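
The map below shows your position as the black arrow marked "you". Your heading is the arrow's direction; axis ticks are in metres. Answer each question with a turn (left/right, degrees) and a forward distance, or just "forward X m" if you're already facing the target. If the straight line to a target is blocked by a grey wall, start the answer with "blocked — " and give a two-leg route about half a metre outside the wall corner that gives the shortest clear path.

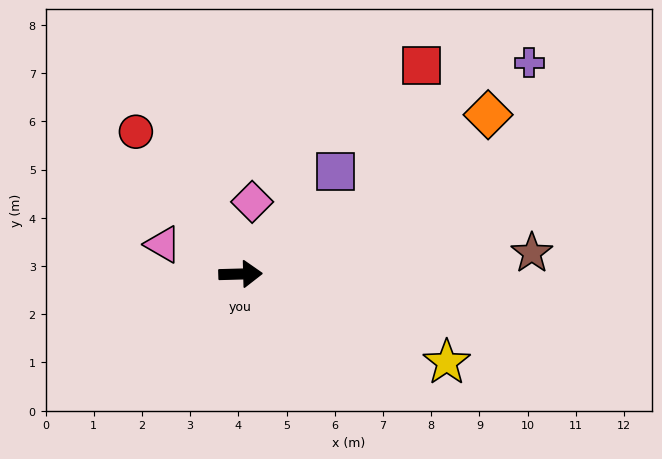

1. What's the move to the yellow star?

turn right 25°, forward 4.7 m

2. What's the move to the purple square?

turn left 46°, forward 2.9 m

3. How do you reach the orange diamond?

turn left 31°, forward 6.1 m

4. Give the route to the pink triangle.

turn left 158°, forward 1.7 m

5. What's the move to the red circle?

turn left 125°, forward 3.7 m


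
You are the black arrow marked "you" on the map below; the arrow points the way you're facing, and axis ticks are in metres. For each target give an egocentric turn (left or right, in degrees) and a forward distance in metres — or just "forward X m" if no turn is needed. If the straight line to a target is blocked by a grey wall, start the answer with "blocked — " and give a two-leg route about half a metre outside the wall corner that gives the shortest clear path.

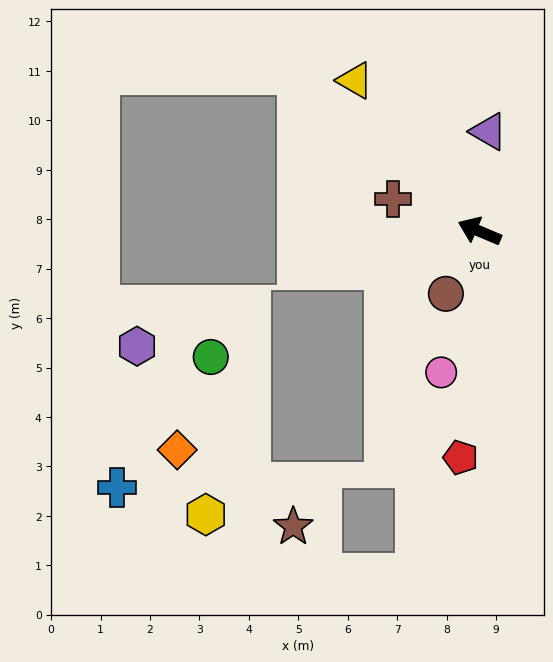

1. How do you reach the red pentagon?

turn left 108°, forward 4.6 m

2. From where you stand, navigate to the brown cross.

turn left 2°, forward 1.9 m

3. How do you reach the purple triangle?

turn right 72°, forward 2.0 m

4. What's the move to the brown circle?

turn left 85°, forward 1.4 m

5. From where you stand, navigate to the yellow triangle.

turn right 28°, forward 4.0 m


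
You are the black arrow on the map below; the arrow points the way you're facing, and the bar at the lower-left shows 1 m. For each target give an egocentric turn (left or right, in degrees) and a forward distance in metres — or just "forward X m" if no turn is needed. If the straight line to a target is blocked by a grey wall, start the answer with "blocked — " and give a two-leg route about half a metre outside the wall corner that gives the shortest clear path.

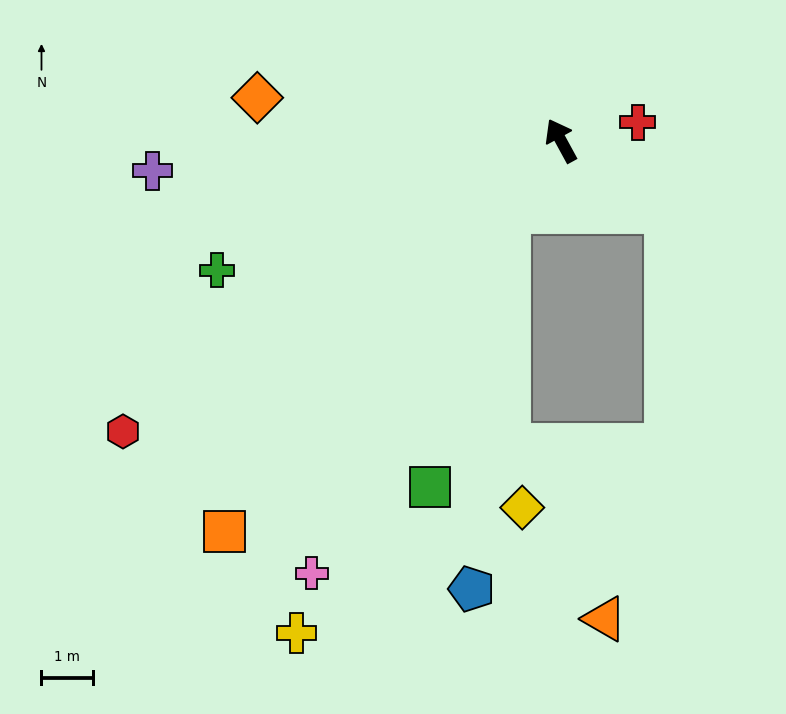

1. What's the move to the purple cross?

turn left 66°, forward 8.0 m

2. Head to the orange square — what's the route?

turn left 111°, forward 10.1 m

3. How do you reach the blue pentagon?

blocked — turn left 115°, forward 1.7 m, then turn left 31°, forward 7.4 m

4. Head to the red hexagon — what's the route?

turn left 95°, forward 10.3 m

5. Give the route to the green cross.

turn left 82°, forward 7.2 m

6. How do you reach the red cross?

turn right 105°, forward 1.5 m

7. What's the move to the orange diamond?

turn left 53°, forward 6.0 m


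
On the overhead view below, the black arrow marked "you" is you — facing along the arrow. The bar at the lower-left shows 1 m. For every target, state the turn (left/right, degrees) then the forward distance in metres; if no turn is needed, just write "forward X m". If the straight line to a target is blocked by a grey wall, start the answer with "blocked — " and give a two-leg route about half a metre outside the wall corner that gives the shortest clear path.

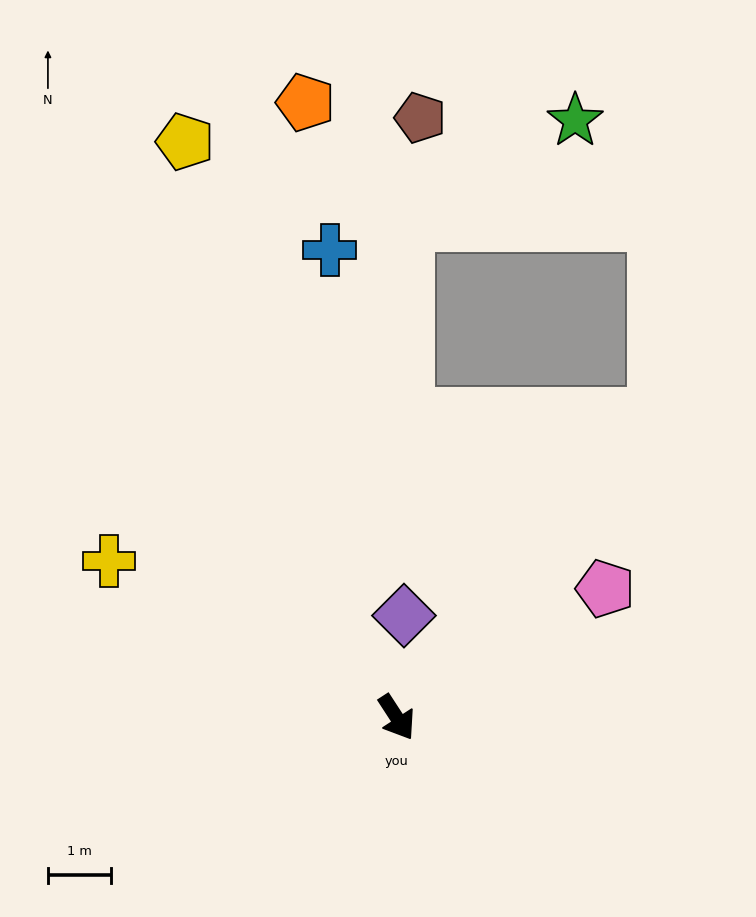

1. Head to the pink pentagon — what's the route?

turn left 89°, forward 3.9 m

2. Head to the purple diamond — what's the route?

turn left 143°, forward 1.6 m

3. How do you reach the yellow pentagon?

turn left 167°, forward 9.8 m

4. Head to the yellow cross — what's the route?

turn right 152°, forward 5.2 m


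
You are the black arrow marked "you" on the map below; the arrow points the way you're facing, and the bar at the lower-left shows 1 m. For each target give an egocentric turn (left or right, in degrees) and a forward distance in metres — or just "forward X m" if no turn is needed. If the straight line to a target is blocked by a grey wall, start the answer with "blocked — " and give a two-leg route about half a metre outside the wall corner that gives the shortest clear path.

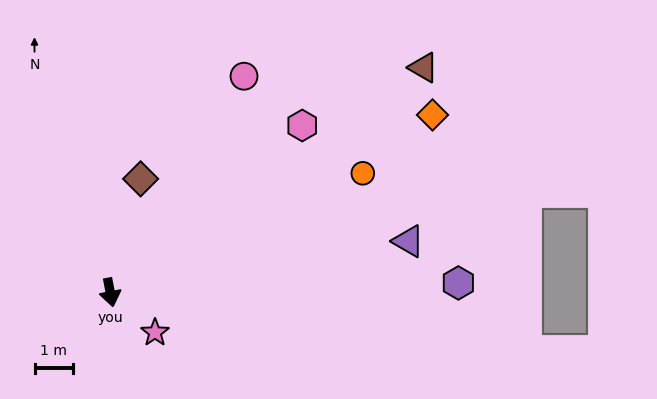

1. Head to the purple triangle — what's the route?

turn left 89°, forward 7.8 m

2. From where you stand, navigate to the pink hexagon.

turn left 120°, forward 6.5 m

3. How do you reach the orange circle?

turn left 105°, forward 7.2 m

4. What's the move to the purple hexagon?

turn left 81°, forward 9.0 m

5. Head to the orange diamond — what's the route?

turn left 108°, forward 9.5 m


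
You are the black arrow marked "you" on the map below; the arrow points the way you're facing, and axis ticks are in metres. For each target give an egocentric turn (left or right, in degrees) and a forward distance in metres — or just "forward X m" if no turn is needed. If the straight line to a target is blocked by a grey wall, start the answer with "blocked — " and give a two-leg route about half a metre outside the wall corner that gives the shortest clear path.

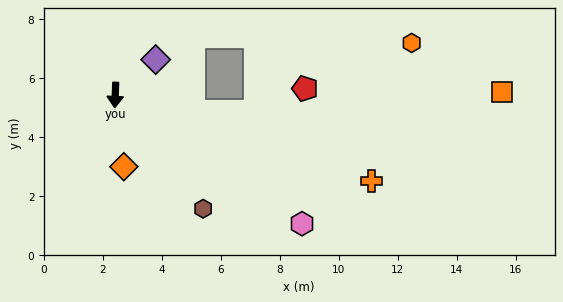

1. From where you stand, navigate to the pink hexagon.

turn left 58°, forward 7.7 m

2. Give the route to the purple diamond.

turn left 134°, forward 1.8 m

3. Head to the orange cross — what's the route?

turn left 74°, forward 9.2 m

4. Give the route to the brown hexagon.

turn left 40°, forward 4.9 m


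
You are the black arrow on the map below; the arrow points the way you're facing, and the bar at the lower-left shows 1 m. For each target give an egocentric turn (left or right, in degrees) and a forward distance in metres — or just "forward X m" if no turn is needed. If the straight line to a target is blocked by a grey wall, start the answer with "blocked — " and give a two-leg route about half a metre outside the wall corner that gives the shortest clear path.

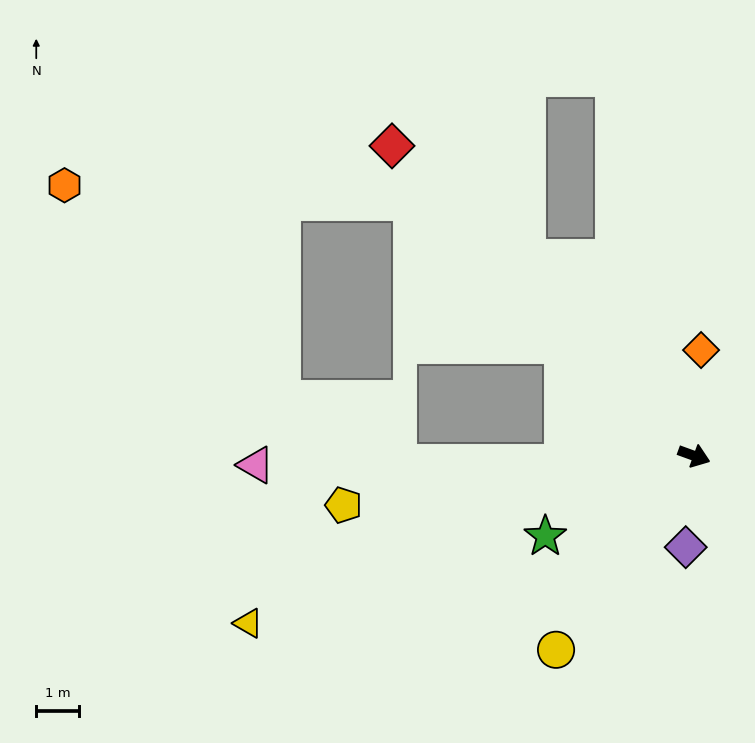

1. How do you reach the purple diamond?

turn right 75°, forward 2.1 m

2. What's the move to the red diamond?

turn left 154°, forward 10.1 m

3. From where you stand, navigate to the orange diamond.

turn left 106°, forward 2.5 m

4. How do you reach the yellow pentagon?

turn right 152°, forward 8.3 m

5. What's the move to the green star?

turn right 132°, forward 4.0 m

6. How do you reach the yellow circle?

turn right 105°, forward 5.6 m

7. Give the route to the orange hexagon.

blocked — turn left 158°, forward 8.9 m, then turn left 39°, forward 8.1 m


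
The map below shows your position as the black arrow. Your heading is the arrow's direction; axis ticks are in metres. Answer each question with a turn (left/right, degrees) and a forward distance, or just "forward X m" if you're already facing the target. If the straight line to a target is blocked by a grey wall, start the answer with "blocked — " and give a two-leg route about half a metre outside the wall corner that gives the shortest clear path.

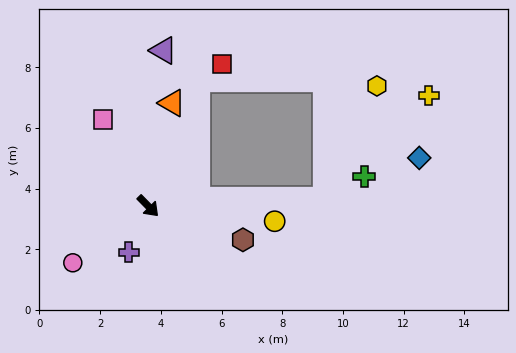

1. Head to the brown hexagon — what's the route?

turn left 26°, forward 3.3 m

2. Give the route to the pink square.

turn left 163°, forward 3.2 m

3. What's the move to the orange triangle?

turn left 122°, forward 3.5 m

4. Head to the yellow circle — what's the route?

turn left 39°, forward 4.2 m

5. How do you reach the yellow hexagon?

blocked — turn left 47°, forward 5.9 m, then turn left 64°, forward 4.1 m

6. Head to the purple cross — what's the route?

turn right 67°, forward 1.7 m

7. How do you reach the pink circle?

turn right 98°, forward 3.1 m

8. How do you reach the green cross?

blocked — turn left 47°, forward 5.9 m, then turn left 30°, forward 1.5 m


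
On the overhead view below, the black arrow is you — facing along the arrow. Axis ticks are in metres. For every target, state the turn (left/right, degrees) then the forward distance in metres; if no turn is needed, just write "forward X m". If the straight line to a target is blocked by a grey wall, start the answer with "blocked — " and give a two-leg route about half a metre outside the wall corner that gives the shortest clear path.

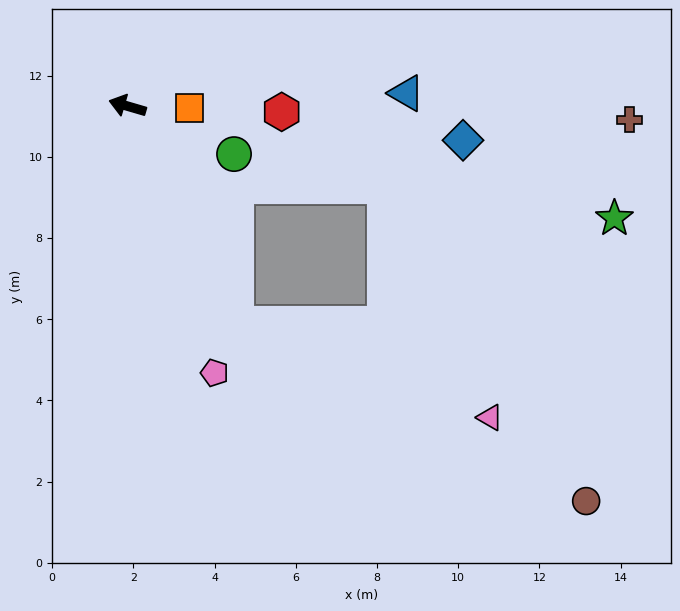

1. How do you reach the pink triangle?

blocked — turn left 133°, forward 6.0 m, then turn left 43°, forward 6.7 m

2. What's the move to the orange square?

turn right 165°, forward 1.5 m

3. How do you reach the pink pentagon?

turn left 124°, forward 6.9 m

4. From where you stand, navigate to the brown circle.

blocked — turn left 133°, forward 6.0 m, then turn left 36°, forward 9.7 m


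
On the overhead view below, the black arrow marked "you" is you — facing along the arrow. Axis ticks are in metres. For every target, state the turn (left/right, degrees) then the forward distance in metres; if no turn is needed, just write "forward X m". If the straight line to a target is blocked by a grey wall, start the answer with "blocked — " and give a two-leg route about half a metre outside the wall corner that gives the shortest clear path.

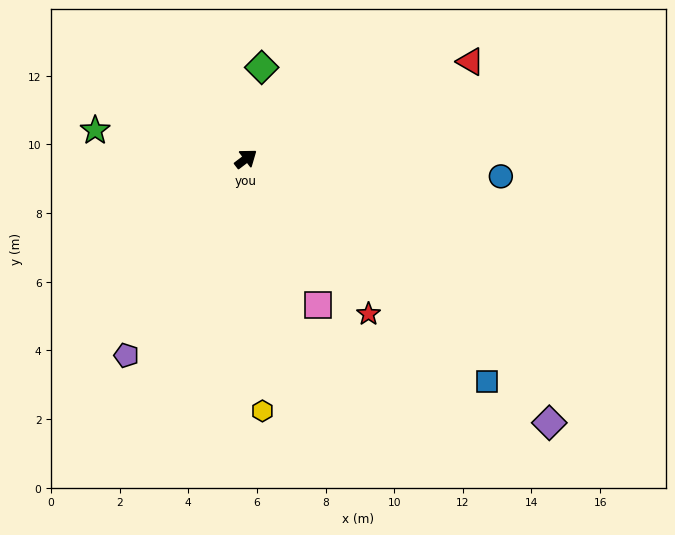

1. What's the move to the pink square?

turn right 101°, forward 4.7 m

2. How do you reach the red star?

turn right 89°, forward 5.8 m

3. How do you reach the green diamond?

turn left 43°, forward 2.7 m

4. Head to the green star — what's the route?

turn left 132°, forward 4.5 m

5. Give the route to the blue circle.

turn right 41°, forward 7.4 m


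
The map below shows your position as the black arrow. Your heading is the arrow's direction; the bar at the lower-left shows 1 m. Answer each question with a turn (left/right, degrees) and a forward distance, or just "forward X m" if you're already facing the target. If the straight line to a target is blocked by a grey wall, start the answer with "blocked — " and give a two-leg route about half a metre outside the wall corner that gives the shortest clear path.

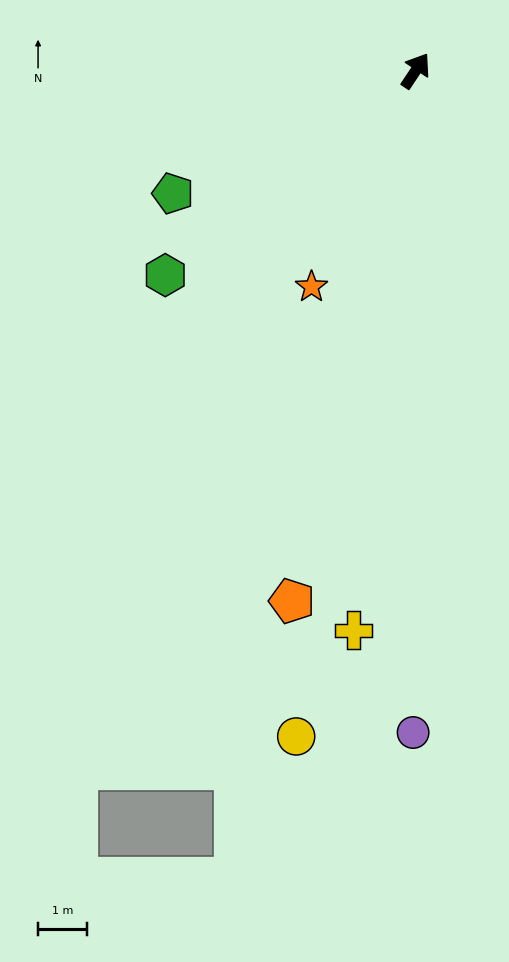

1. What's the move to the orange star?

turn right 172°, forward 4.9 m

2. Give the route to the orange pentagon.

turn right 160°, forward 11.2 m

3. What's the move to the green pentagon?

turn left 150°, forward 5.6 m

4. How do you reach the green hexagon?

turn left 163°, forward 6.7 m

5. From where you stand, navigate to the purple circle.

turn right 147°, forward 13.6 m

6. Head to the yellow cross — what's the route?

turn right 153°, forward 11.6 m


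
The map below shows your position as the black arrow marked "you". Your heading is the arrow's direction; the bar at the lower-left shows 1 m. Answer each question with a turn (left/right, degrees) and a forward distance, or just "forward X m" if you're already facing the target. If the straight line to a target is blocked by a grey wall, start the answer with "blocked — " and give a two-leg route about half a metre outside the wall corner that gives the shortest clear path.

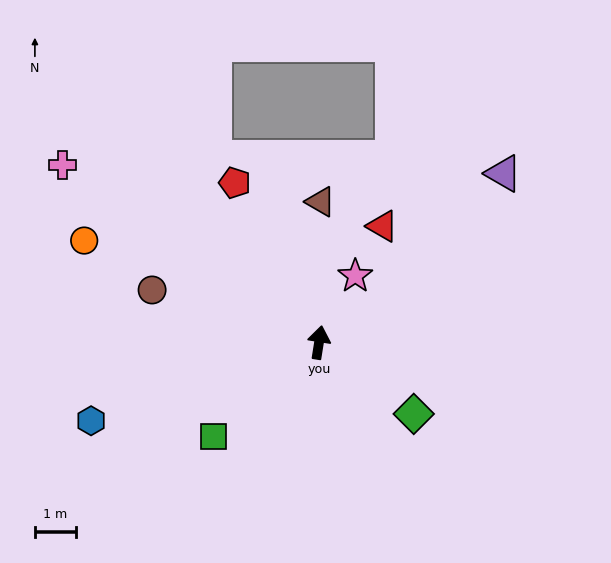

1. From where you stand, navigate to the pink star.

turn right 20°, forward 1.8 m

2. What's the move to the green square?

turn left 141°, forward 3.4 m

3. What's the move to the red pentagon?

turn left 37°, forward 4.4 m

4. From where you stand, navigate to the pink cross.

turn left 64°, forward 7.5 m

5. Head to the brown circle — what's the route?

turn left 82°, forward 4.2 m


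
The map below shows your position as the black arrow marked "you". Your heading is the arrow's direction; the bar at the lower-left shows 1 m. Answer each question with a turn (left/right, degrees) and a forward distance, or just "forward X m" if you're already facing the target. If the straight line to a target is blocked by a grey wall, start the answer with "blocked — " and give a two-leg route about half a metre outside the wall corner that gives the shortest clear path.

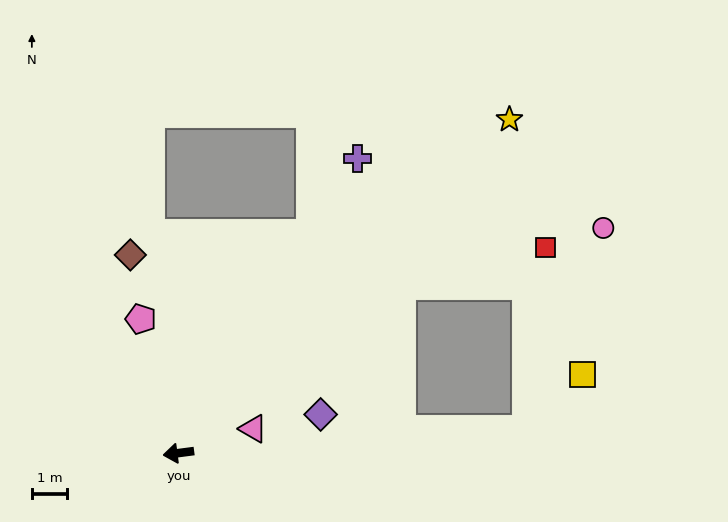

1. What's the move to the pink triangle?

turn right 169°, forward 2.2 m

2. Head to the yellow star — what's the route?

turn right 142°, forward 13.3 m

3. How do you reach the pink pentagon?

turn right 82°, forward 3.9 m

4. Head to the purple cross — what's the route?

turn right 129°, forward 9.7 m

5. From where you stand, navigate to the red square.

blocked — turn right 150°, forward 7.9 m, then turn right 23°, forward 4.2 m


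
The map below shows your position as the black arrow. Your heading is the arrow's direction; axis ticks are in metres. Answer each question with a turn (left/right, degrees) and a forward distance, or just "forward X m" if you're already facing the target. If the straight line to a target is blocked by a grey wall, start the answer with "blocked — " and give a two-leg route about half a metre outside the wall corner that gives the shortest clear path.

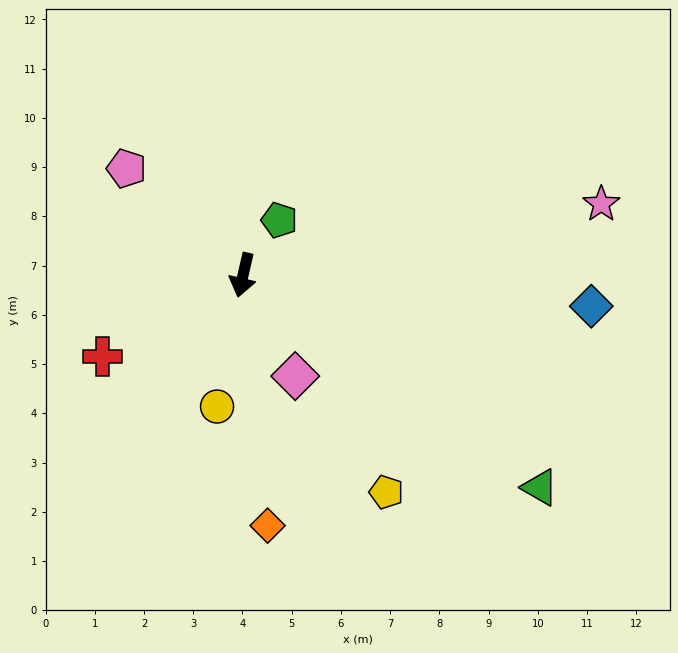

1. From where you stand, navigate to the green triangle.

turn left 67°, forward 7.4 m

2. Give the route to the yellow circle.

forward 2.7 m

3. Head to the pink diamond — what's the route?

turn left 40°, forward 2.3 m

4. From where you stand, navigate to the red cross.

turn right 47°, forward 3.3 m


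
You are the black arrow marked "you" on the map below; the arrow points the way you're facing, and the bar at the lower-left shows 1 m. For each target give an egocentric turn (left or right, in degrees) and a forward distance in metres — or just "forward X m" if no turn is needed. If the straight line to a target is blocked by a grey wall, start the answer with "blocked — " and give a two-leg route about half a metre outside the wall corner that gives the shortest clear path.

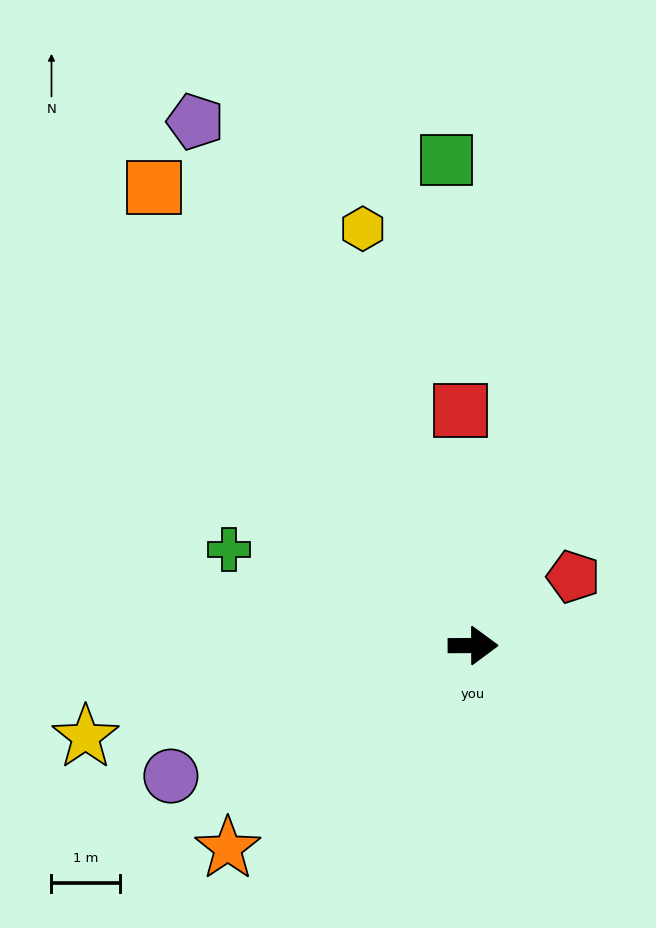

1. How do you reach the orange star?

turn right 141°, forward 4.7 m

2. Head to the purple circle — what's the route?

turn right 157°, forward 4.8 m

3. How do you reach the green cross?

turn left 158°, forward 3.8 m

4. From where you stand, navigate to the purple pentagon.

turn left 118°, forward 8.7 m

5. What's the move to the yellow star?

turn right 167°, forward 5.8 m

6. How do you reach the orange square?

turn left 125°, forward 8.2 m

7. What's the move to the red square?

turn left 93°, forward 3.5 m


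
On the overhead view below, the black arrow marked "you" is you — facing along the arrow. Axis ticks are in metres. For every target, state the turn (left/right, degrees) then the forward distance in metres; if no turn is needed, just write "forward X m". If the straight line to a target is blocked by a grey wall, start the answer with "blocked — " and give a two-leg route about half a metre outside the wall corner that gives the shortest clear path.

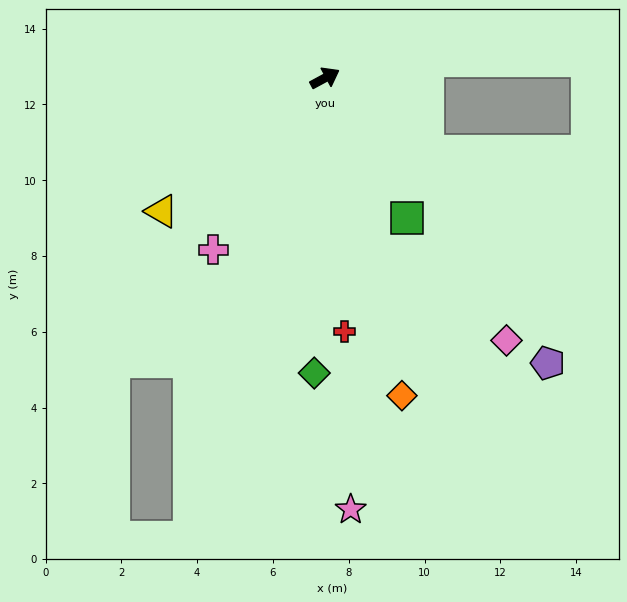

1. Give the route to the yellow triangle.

turn right 169°, forward 5.6 m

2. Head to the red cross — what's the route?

turn right 114°, forward 6.7 m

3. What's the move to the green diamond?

turn right 121°, forward 7.8 m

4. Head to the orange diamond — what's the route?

turn right 105°, forward 8.6 m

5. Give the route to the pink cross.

turn right 151°, forward 5.4 m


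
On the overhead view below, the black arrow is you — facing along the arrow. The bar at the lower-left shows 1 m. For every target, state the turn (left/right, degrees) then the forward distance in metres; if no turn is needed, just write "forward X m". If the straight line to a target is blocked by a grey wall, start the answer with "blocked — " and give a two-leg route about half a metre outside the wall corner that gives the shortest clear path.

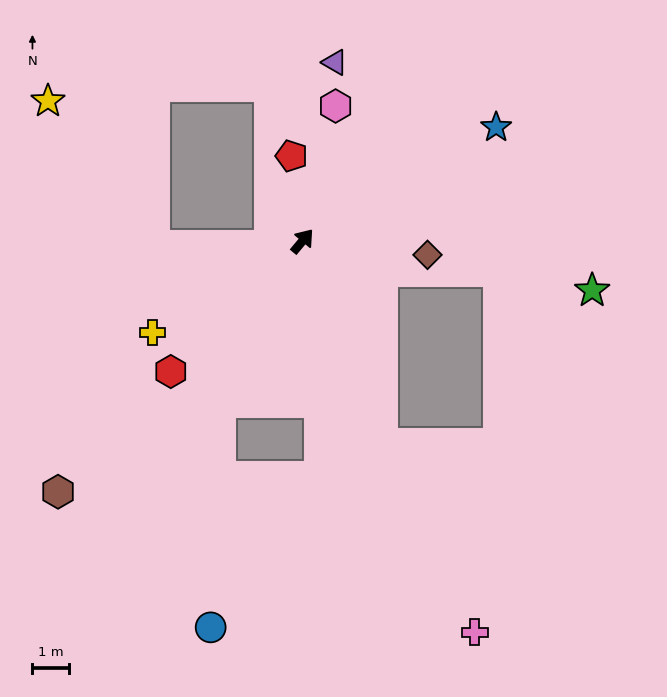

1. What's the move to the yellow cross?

turn left 161°, forward 4.8 m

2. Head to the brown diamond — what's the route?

turn right 56°, forward 3.4 m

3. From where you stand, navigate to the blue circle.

blocked — turn right 167°, forward 5.0 m, then turn left 24°, forward 6.2 m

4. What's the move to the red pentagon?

turn left 47°, forward 2.4 m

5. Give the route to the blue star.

turn right 20°, forward 6.2 m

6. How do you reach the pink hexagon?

turn left 26°, forward 3.8 m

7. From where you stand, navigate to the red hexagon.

turn left 175°, forward 5.1 m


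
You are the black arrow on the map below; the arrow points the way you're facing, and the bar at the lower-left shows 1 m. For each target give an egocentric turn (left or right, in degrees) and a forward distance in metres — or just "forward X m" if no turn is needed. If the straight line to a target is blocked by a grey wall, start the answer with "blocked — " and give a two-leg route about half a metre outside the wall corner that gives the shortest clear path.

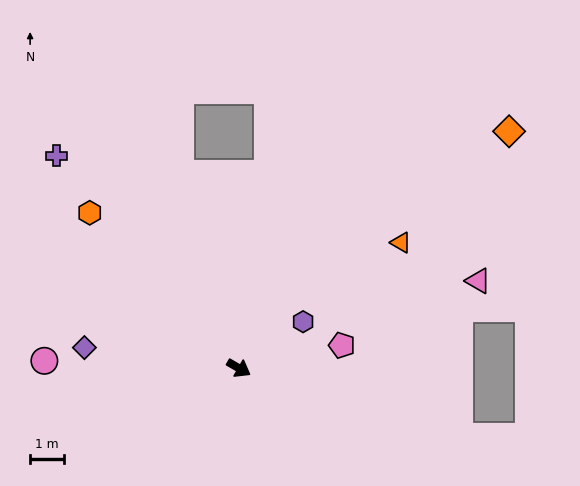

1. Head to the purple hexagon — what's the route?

turn left 66°, forward 2.3 m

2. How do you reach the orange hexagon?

turn left 164°, forward 6.3 m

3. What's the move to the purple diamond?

turn right 158°, forward 4.6 m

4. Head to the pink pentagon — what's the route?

turn left 42°, forward 3.1 m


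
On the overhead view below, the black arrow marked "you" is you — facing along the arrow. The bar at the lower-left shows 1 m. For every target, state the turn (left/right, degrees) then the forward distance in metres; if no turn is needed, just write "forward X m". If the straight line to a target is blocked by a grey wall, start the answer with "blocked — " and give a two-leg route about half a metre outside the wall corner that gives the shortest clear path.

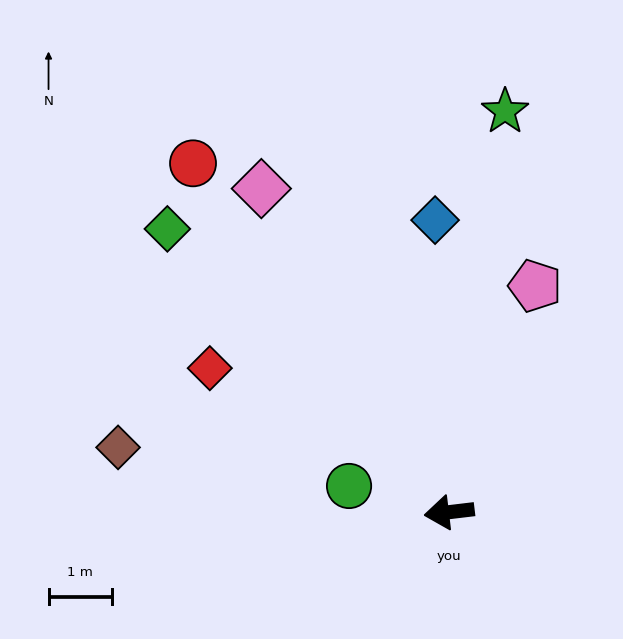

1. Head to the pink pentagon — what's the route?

turn right 118°, forward 3.8 m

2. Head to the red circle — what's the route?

turn right 61°, forward 6.9 m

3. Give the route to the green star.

turn right 105°, forward 6.4 m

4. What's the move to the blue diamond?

turn right 94°, forward 4.6 m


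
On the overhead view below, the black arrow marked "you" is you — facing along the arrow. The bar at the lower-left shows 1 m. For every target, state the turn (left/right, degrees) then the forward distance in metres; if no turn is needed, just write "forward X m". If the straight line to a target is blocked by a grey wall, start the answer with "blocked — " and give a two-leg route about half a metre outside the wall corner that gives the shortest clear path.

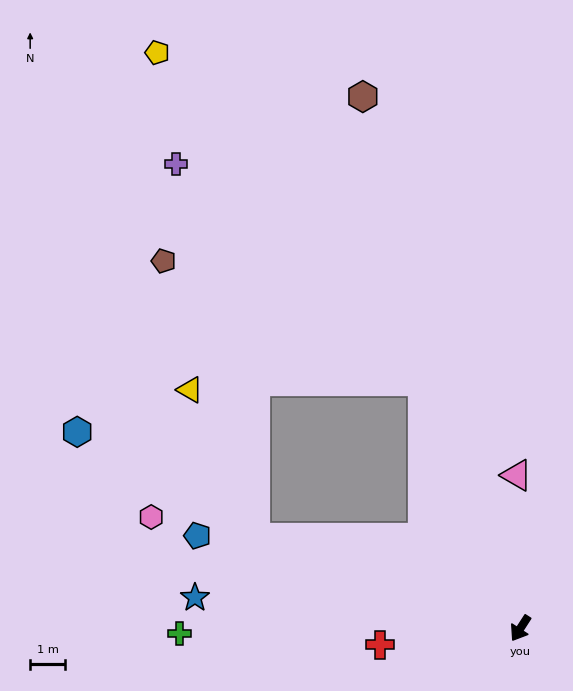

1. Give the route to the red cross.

turn right 51°, forward 4.0 m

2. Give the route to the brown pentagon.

blocked — turn right 126°, forward 7.6 m, then turn left 44°, forward 8.2 m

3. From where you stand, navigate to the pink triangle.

turn right 146°, forward 4.4 m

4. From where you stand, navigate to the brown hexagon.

turn right 131°, forward 15.8 m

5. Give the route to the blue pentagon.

turn right 73°, forward 9.6 m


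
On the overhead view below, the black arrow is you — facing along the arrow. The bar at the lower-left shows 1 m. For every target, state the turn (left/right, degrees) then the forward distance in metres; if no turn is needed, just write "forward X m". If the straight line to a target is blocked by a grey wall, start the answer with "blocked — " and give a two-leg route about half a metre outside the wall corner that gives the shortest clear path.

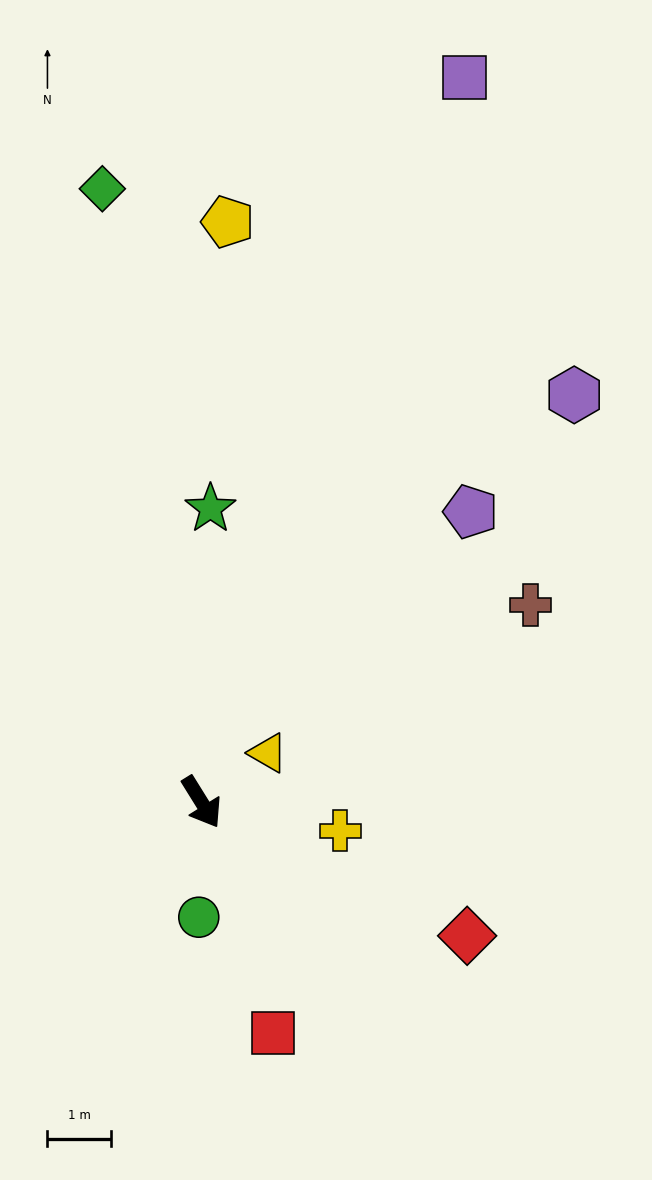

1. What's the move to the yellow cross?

turn left 46°, forward 2.2 m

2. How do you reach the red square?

turn right 15°, forward 3.8 m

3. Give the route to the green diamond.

turn left 157°, forward 9.8 m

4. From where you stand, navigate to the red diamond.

turn left 31°, forward 4.7 m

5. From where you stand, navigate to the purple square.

turn left 128°, forward 12.2 m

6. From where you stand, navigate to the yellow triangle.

turn left 95°, forward 1.3 m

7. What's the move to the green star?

turn left 146°, forward 4.6 m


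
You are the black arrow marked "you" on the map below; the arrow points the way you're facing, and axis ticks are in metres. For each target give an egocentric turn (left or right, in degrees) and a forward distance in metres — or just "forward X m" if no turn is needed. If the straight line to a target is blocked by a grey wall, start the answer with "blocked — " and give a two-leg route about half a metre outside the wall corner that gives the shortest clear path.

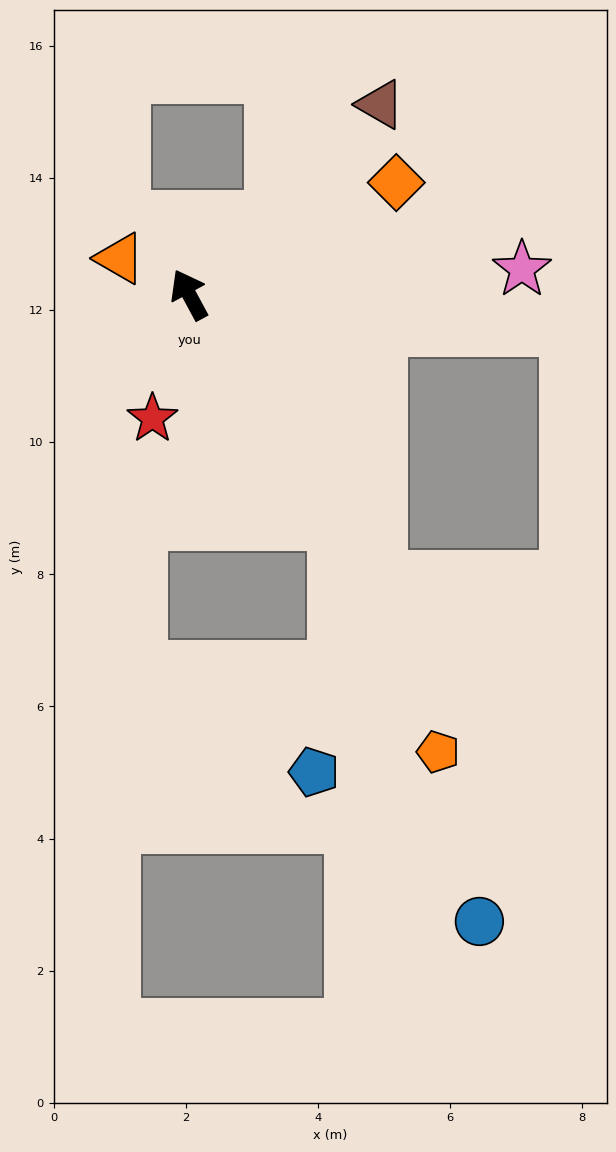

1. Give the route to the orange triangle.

turn left 34°, forward 1.2 m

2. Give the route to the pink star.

turn right 114°, forward 5.1 m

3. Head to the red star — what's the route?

turn left 135°, forward 2.0 m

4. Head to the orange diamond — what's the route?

turn right 90°, forward 3.6 m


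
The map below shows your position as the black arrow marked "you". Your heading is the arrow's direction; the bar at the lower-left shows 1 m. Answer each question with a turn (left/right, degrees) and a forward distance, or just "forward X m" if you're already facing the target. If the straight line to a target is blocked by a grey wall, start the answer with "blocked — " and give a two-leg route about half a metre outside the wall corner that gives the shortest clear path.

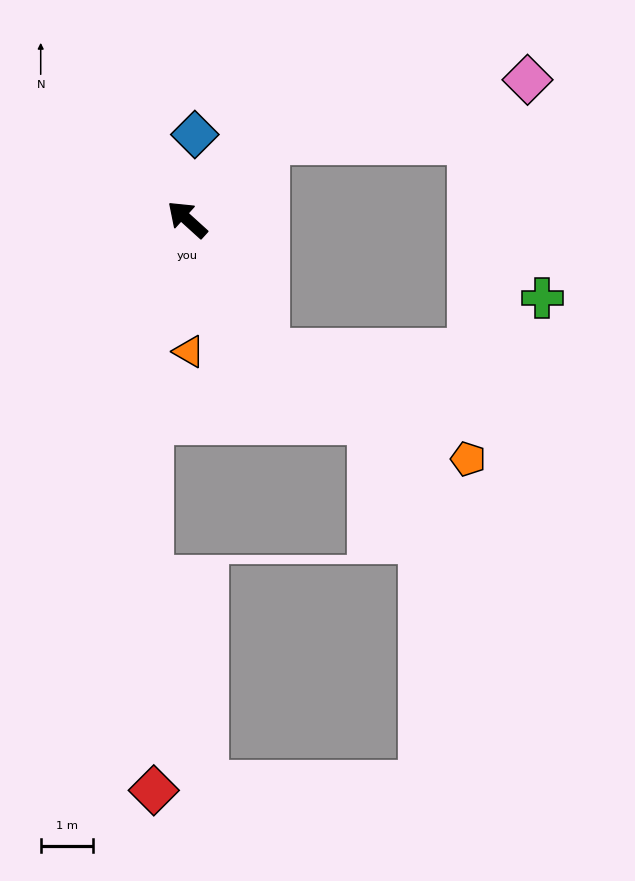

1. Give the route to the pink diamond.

blocked — turn right 94°, forward 2.1 m, then turn right 30°, forward 5.1 m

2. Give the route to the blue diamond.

turn right 53°, forward 1.6 m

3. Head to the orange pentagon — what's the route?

blocked — turn left 164°, forward 2.9 m, then turn left 30°, forward 4.3 m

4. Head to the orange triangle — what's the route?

turn left 133°, forward 2.5 m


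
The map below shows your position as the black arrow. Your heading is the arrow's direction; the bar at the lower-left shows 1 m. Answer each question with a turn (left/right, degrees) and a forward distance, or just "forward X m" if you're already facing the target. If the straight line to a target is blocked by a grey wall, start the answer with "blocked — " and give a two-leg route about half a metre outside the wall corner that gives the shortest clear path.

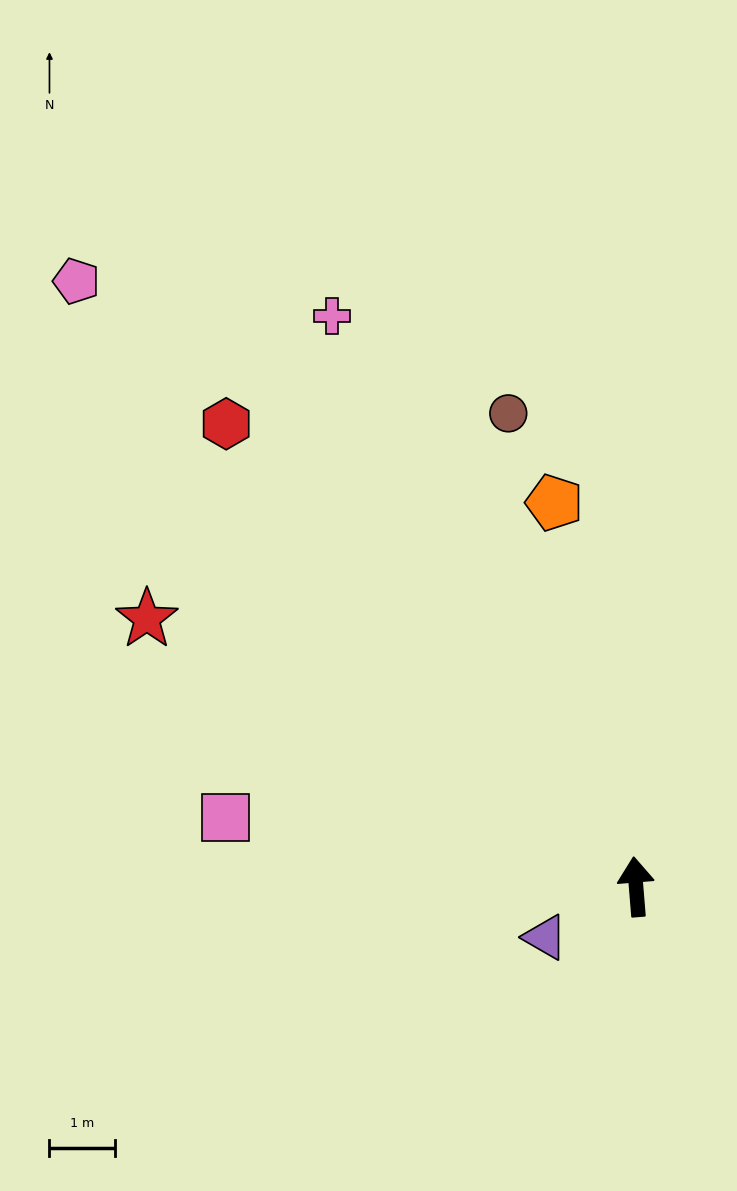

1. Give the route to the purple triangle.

turn left 114°, forward 1.6 m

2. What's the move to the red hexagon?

turn left 37°, forward 9.4 m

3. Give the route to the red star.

turn left 57°, forward 8.5 m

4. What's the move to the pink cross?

turn left 23°, forward 9.8 m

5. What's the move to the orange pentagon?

turn left 7°, forward 6.0 m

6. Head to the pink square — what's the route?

turn left 76°, forward 6.3 m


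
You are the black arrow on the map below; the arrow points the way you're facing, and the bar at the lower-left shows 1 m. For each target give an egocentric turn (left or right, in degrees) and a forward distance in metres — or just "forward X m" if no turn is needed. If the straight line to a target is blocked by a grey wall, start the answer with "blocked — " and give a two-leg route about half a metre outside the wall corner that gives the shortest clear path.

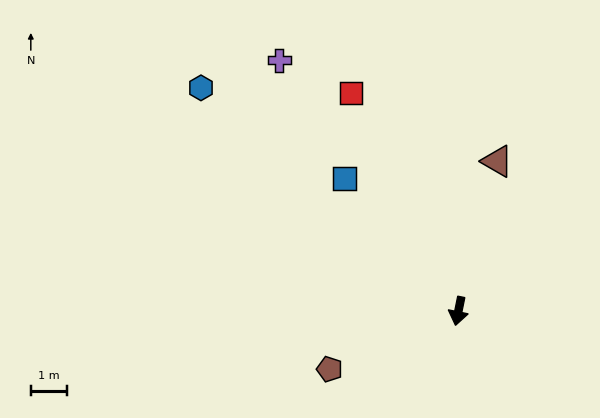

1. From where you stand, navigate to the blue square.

turn right 128°, forward 4.8 m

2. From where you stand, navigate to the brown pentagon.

turn right 54°, forward 3.9 m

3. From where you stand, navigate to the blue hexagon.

turn right 119°, forward 9.4 m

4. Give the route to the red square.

turn right 142°, forward 6.7 m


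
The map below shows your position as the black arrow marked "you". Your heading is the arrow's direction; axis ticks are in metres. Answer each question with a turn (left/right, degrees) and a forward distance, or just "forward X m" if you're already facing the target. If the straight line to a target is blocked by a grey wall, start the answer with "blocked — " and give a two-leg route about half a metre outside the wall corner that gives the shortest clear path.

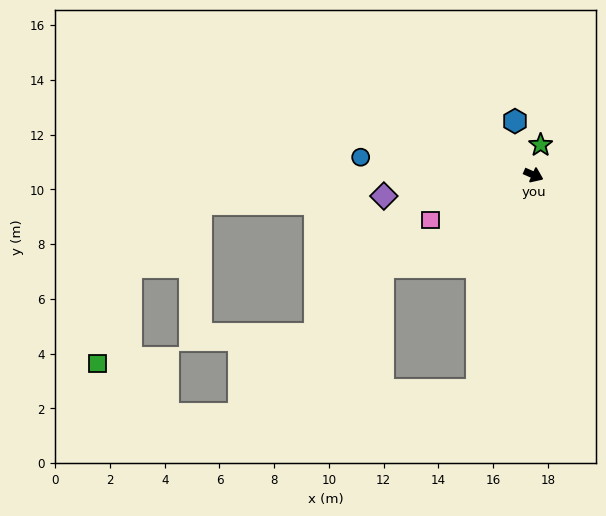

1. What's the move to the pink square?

turn right 133°, forward 4.1 m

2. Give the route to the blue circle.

turn right 162°, forward 6.3 m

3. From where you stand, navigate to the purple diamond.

turn right 148°, forward 5.5 m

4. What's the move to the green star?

turn left 100°, forward 1.1 m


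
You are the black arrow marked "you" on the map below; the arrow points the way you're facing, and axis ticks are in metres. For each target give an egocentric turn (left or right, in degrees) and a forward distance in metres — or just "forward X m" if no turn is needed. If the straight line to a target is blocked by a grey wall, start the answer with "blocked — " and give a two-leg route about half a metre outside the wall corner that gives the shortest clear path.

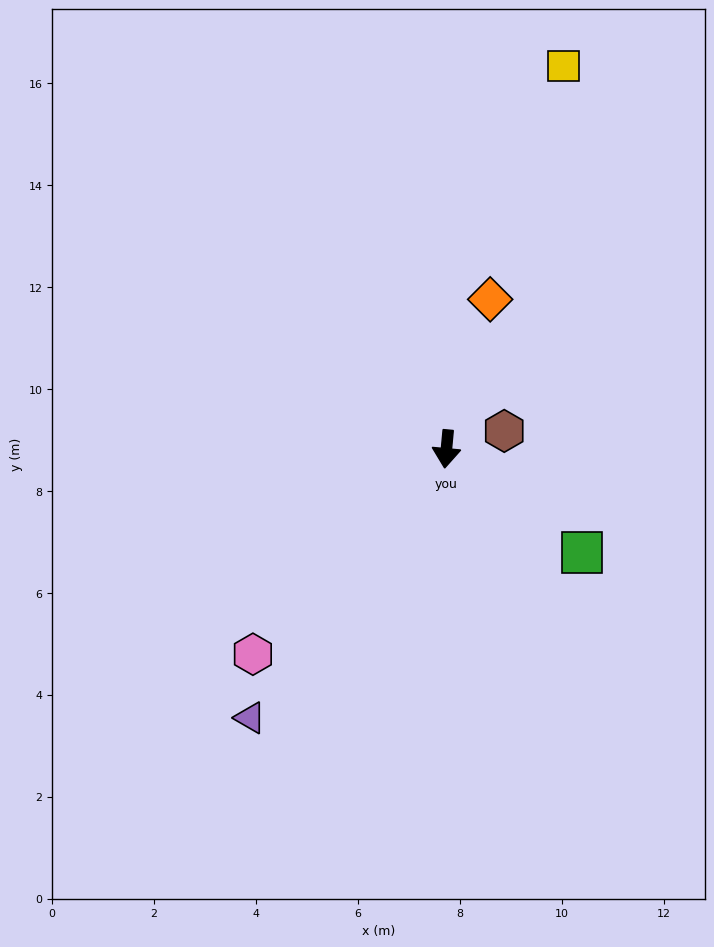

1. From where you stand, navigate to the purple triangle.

turn right 31°, forward 6.5 m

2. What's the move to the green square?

turn left 58°, forward 3.3 m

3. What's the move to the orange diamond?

turn left 169°, forward 3.1 m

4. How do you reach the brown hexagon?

turn left 113°, forward 1.2 m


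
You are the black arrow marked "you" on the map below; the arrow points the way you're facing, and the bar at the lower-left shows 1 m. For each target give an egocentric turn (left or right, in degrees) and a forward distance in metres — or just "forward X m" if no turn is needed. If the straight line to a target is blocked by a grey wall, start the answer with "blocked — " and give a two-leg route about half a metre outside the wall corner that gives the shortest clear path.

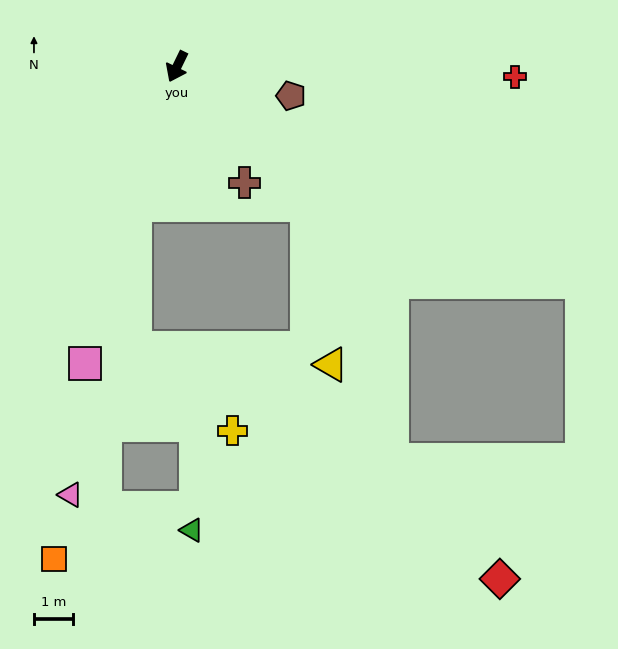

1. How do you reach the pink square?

turn left 9°, forward 8.0 m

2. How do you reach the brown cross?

turn left 56°, forward 3.4 m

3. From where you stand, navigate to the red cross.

turn left 114°, forward 8.7 m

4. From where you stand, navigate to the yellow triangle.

blocked — turn left 69°, forward 4.9 m, then turn right 34°, forward 4.1 m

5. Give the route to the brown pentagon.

turn left 102°, forward 3.0 m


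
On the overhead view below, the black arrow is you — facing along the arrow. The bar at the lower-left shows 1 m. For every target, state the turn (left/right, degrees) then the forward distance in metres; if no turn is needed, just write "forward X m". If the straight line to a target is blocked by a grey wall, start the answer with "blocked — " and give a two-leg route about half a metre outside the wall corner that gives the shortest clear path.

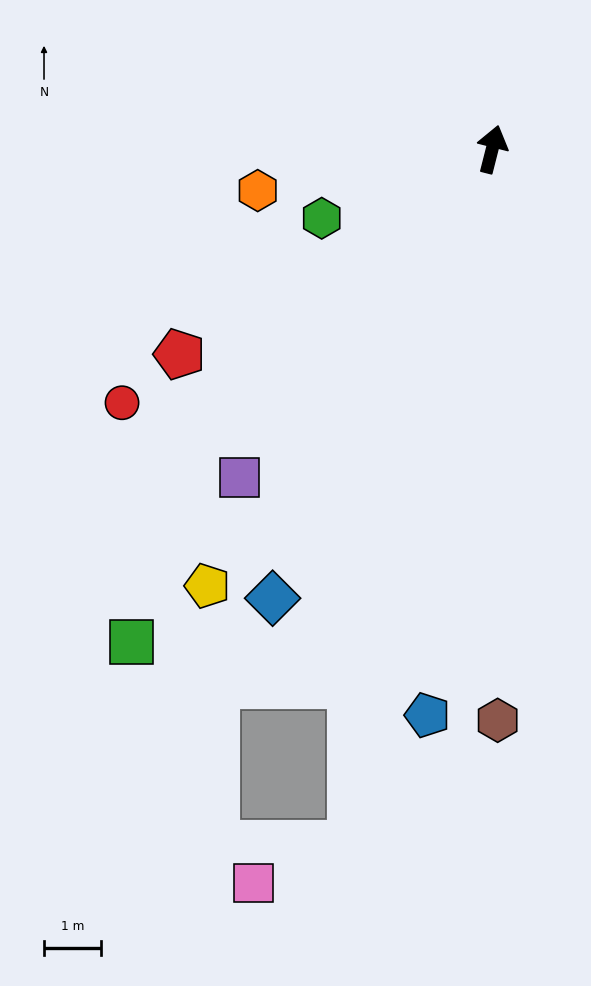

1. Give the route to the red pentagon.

turn left 137°, forward 6.5 m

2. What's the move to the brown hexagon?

turn right 165°, forward 10.0 m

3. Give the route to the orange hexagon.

turn left 114°, forward 4.2 m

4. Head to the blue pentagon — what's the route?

turn right 172°, forward 10.0 m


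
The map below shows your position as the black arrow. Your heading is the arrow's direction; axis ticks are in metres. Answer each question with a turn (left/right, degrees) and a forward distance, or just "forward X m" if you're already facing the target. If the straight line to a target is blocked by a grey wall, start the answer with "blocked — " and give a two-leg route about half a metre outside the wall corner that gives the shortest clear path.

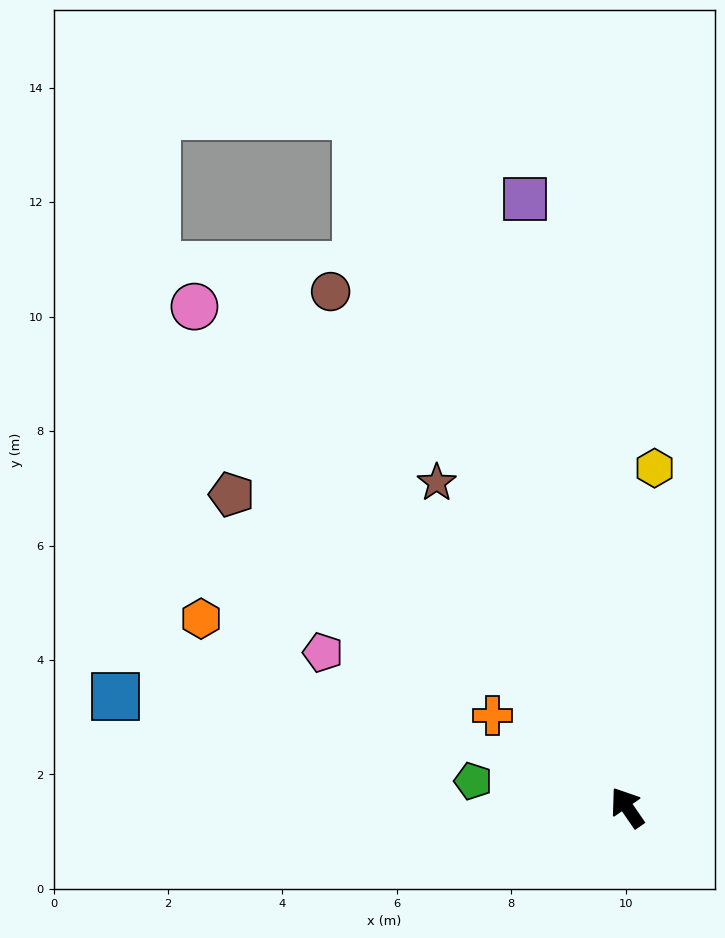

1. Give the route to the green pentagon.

turn left 46°, forward 2.7 m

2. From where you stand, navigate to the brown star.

turn right 4°, forward 6.6 m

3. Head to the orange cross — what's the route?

turn left 21°, forward 2.9 m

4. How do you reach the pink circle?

turn left 6°, forward 11.6 m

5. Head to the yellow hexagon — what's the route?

turn right 39°, forward 6.0 m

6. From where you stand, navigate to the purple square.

turn right 25°, forward 10.8 m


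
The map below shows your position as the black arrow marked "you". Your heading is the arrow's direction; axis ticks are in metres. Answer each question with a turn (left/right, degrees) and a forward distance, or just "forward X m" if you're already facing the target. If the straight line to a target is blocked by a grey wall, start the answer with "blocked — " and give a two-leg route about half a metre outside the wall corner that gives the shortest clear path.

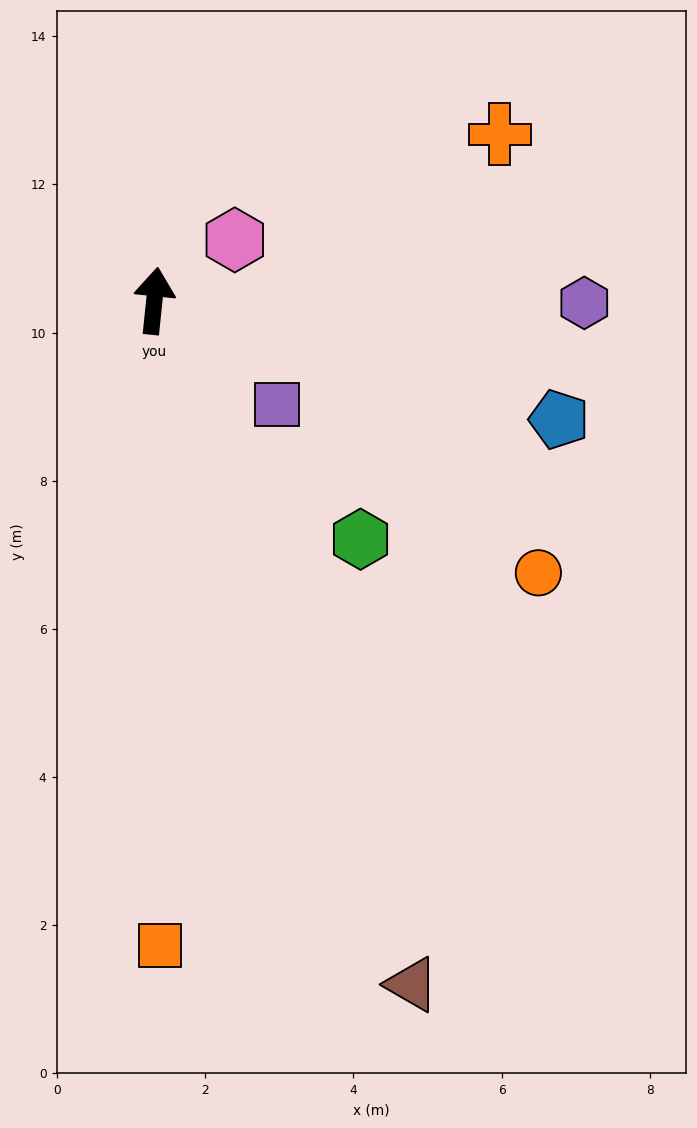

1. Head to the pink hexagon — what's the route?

turn right 47°, forward 1.4 m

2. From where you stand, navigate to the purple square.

turn right 124°, forward 2.2 m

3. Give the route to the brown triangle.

turn right 153°, forward 9.9 m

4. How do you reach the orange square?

turn right 174°, forward 8.7 m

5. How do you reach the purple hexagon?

turn right 84°, forward 5.8 m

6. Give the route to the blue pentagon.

turn right 100°, forward 5.7 m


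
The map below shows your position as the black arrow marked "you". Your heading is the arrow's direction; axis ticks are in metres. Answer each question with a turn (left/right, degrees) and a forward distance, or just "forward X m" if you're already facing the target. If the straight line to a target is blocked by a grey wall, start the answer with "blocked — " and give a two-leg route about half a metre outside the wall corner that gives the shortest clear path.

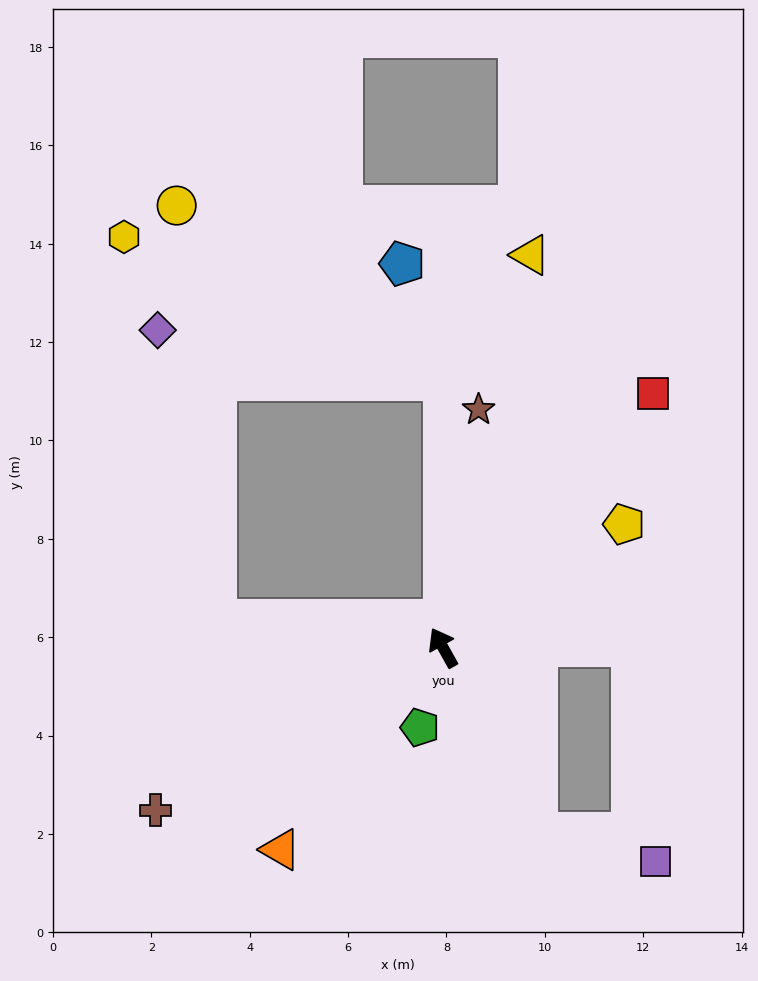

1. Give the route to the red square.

turn right 69°, forward 6.7 m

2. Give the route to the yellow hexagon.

blocked — turn right 29°, forward 5.5 m, then turn left 66°, forward 7.1 m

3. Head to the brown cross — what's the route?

turn left 90°, forward 6.7 m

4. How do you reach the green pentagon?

turn left 135°, forward 1.7 m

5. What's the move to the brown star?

turn right 38°, forward 4.9 m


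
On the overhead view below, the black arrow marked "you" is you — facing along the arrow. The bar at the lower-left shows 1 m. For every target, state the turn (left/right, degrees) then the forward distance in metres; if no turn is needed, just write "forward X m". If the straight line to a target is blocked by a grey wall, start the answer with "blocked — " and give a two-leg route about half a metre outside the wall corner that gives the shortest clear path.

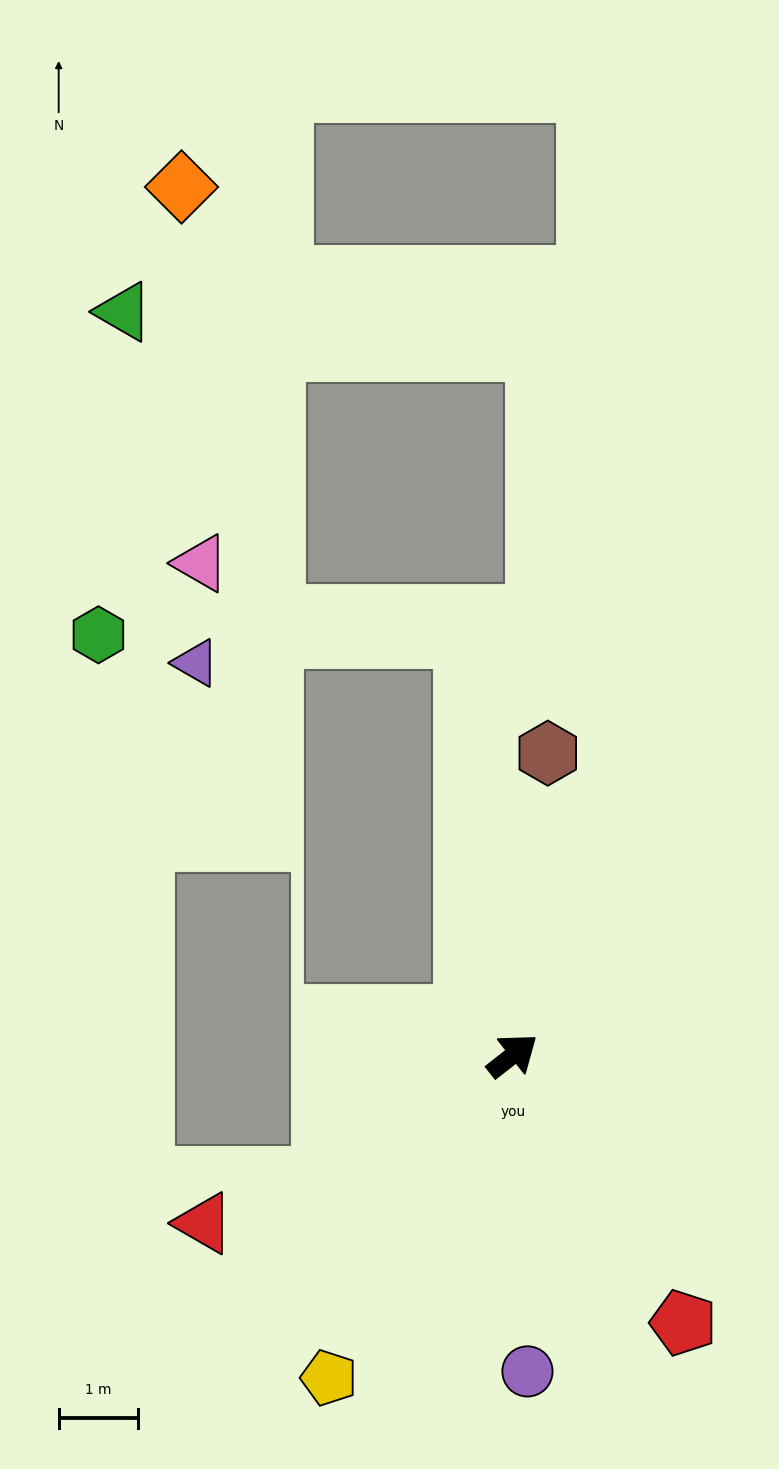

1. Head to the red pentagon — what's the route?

turn right 96°, forward 4.0 m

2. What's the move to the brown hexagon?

turn left 45°, forward 3.8 m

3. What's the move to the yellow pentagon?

turn right 158°, forward 4.7 m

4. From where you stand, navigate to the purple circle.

turn right 125°, forward 4.0 m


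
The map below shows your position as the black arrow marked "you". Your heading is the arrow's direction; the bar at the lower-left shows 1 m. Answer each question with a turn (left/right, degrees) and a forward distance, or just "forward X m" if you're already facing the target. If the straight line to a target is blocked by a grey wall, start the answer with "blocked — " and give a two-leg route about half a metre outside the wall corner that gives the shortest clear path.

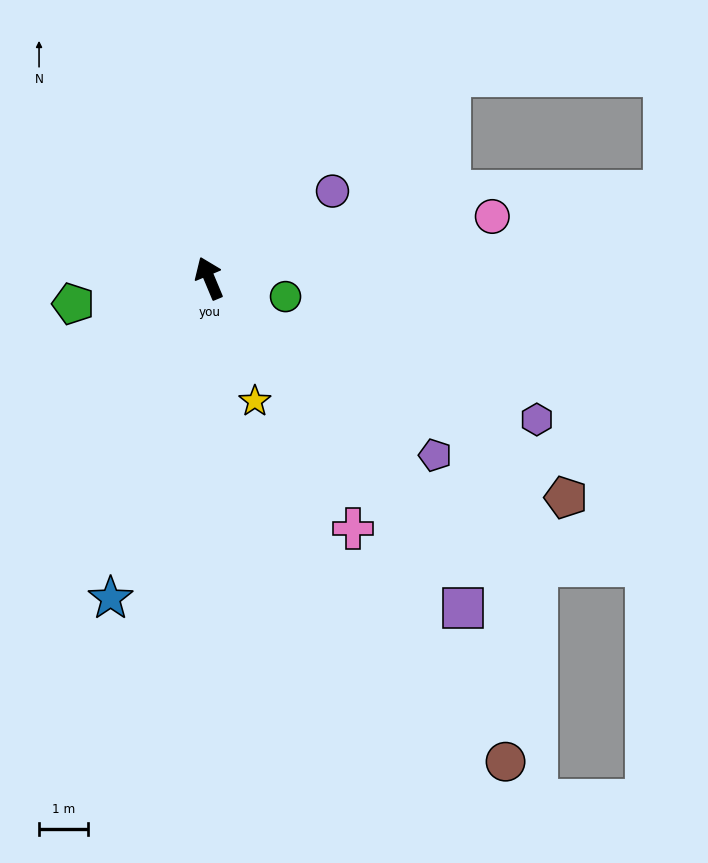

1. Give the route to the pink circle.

turn right 100°, forward 5.9 m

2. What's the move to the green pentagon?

turn left 78°, forward 2.8 m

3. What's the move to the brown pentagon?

turn right 144°, forward 8.5 m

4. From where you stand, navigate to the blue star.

turn left 140°, forward 6.8 m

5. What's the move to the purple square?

turn right 165°, forward 8.5 m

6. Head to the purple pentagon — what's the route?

turn right 151°, forward 5.9 m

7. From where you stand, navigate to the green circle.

turn right 126°, forward 1.6 m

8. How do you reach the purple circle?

turn right 77°, forward 3.1 m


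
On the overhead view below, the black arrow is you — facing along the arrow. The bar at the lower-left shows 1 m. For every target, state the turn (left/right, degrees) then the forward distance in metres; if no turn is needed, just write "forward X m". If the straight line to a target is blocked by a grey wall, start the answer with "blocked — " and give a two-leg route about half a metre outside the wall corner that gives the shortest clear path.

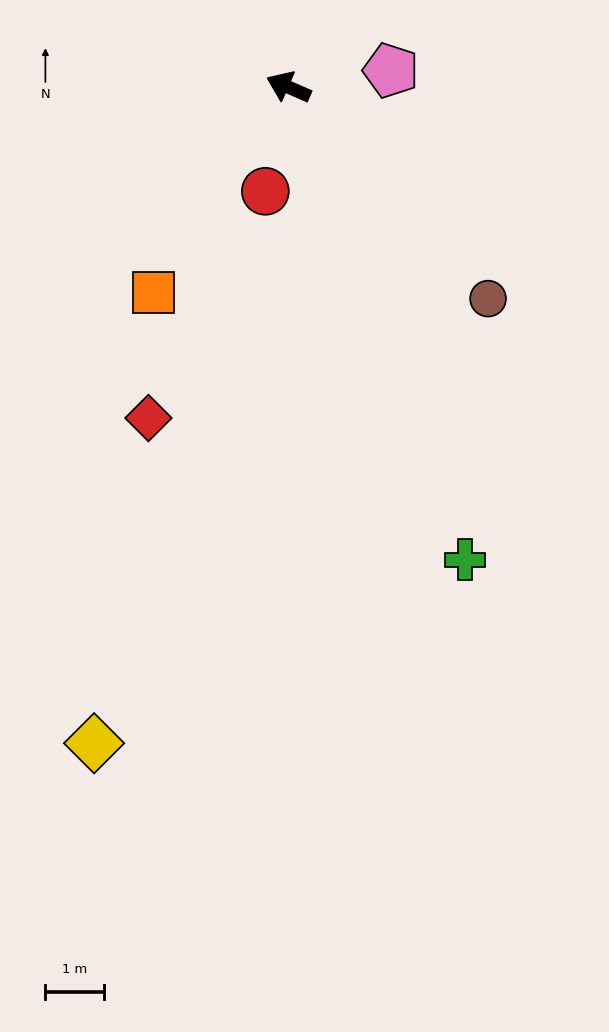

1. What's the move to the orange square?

turn left 80°, forward 4.2 m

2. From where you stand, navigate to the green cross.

turn left 134°, forward 8.6 m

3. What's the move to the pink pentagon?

turn right 147°, forward 1.8 m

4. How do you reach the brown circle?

turn left 157°, forward 5.0 m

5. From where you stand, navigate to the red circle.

turn left 101°, forward 1.8 m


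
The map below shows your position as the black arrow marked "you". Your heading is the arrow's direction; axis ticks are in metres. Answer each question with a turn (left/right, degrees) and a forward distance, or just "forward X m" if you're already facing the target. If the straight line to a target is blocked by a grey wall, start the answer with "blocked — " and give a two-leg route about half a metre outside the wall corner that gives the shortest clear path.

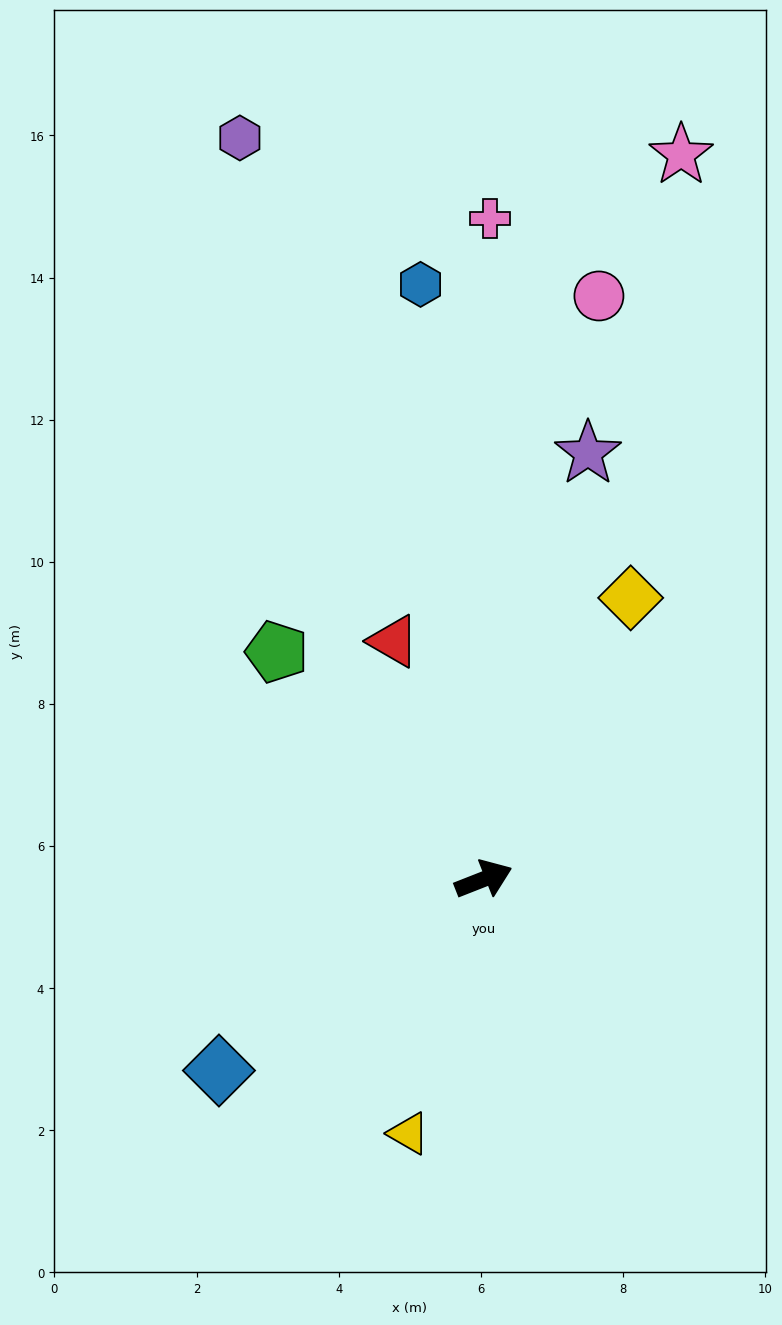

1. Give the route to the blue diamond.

turn right 166°, forward 4.6 m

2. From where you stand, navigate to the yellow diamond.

turn left 41°, forward 4.5 m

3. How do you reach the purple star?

turn left 55°, forward 6.2 m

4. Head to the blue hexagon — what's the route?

turn left 75°, forward 8.4 m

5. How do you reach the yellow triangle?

turn right 128°, forward 3.7 m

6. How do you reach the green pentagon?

turn left 111°, forward 4.3 m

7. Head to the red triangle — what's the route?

turn left 89°, forward 3.6 m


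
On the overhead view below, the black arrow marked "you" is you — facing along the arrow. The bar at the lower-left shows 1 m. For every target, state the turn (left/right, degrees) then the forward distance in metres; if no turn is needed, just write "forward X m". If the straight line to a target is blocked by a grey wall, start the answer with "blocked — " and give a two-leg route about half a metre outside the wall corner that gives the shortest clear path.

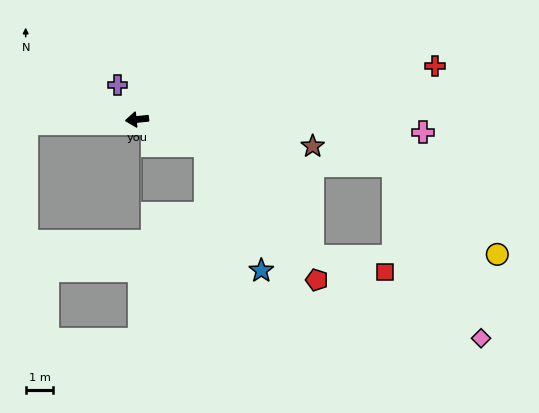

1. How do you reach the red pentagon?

blocked — turn left 153°, forward 2.7 m, then turn right 29°, forward 6.3 m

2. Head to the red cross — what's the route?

turn right 176°, forward 11.0 m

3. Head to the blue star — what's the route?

blocked — turn left 153°, forward 2.7 m, then turn right 45°, forward 5.0 m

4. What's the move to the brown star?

turn left 165°, forward 6.4 m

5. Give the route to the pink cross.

turn left 171°, forward 10.4 m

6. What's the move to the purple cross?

turn right 66°, forward 1.4 m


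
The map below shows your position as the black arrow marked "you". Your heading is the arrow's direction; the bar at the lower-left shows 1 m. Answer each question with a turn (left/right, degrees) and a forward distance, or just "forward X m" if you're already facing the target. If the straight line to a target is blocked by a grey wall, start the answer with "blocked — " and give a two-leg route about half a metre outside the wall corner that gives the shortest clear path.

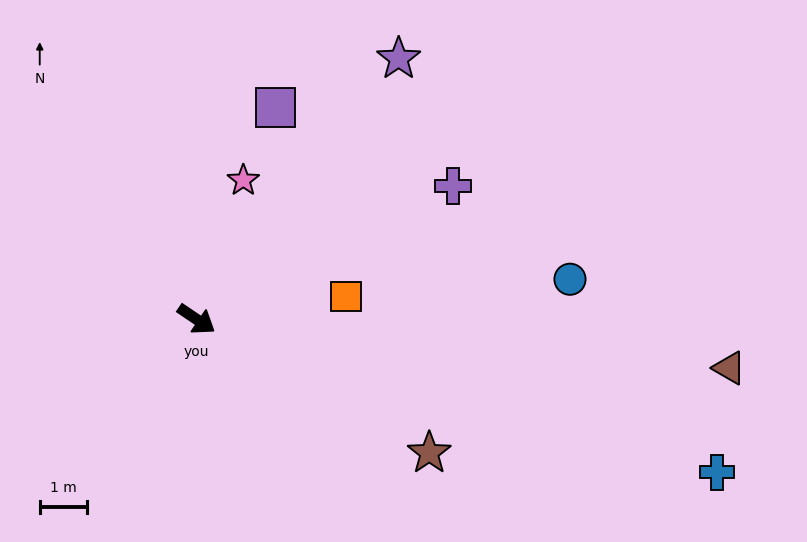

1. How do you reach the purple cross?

turn left 61°, forward 6.1 m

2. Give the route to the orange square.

turn left 43°, forward 3.2 m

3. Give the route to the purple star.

turn left 86°, forward 6.9 m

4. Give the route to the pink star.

turn left 105°, forward 3.1 m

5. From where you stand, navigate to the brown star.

turn left 4°, forward 5.6 m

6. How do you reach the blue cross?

turn left 18°, forward 11.4 m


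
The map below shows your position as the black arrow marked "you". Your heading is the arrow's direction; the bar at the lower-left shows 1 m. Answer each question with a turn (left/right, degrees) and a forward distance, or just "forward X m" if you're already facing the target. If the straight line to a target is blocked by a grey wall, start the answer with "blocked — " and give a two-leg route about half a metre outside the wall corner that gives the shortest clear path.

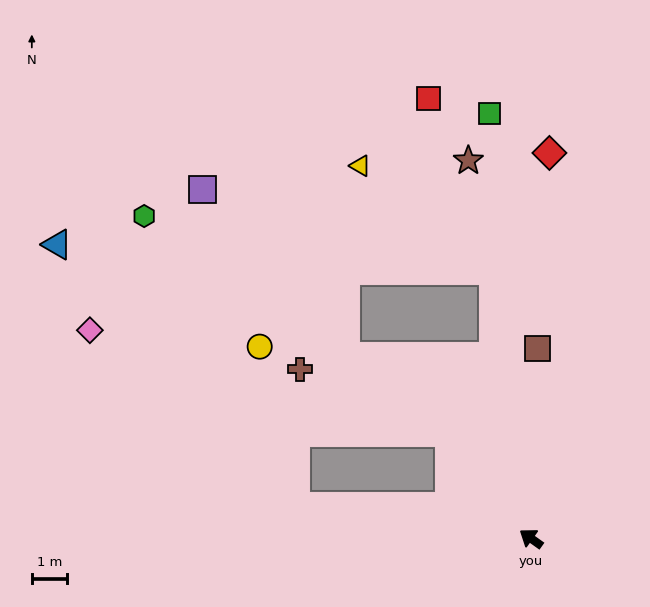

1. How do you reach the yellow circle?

blocked — turn left 28°, forward 6.7 m, then turn right 70°, forward 4.6 m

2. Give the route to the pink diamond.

blocked — turn right 17°, forward 3.8 m, then turn left 37°, forward 10.6 m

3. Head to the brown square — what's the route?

turn right 56°, forward 5.4 m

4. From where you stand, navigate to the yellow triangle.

blocked — turn right 47°, forward 7.7 m, then turn left 45°, forward 4.8 m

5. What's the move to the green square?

turn right 49°, forward 12.0 m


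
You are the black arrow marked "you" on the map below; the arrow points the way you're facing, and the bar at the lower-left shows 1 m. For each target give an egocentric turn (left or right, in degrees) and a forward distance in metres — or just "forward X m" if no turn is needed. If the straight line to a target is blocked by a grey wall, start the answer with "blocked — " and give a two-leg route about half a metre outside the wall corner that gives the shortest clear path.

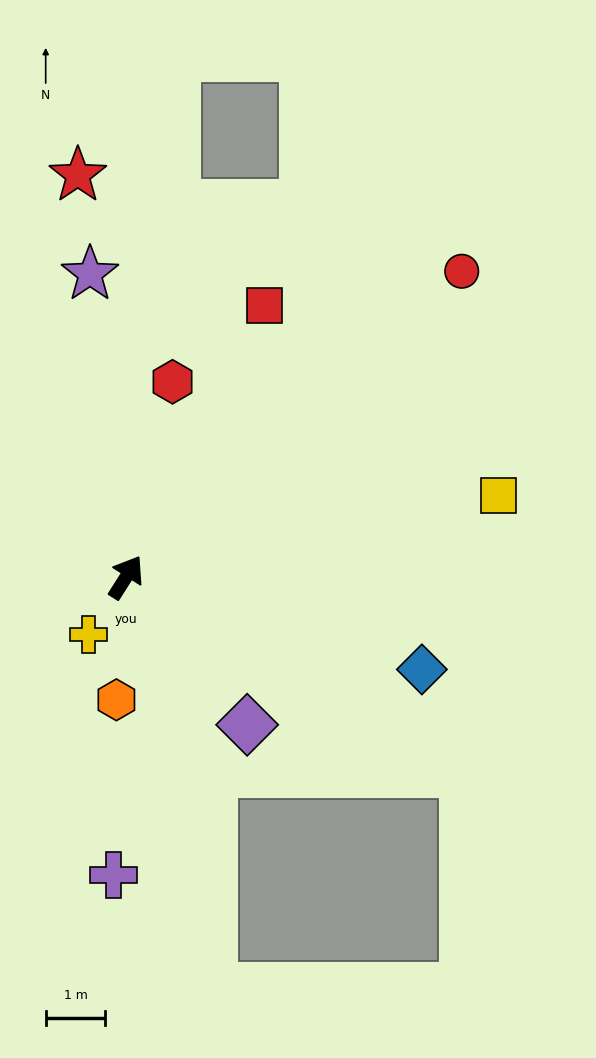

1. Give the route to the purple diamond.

turn right 108°, forward 3.2 m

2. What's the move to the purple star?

turn left 39°, forward 5.1 m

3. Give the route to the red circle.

turn right 15°, forward 7.6 m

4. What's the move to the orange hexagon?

turn right 152°, forward 2.1 m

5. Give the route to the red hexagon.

turn left 19°, forward 3.4 m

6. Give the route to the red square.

turn left 5°, forward 5.1 m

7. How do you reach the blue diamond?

turn right 75°, forward 5.2 m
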